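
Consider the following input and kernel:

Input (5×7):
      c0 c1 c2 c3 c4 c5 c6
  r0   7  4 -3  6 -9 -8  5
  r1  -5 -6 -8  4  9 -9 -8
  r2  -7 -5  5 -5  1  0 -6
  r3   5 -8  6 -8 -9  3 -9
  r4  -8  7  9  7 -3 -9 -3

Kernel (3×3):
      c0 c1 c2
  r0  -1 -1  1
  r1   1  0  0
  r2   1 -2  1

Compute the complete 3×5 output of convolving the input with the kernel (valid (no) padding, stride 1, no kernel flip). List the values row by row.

Output[0,0]: The receptive field on the input at this output position is [7 4 -3 / -5 -6 -8 / -7 -5 5]. Elementwise product with the kernel and sum: 7·-1 + 4·-1 + -3·1 + -5·1 + -7·1 + -5·-2 + 5·1.

-11 -21 -4 -8 26
23 -15 31 -14 -31
9 -17 -1 0 -4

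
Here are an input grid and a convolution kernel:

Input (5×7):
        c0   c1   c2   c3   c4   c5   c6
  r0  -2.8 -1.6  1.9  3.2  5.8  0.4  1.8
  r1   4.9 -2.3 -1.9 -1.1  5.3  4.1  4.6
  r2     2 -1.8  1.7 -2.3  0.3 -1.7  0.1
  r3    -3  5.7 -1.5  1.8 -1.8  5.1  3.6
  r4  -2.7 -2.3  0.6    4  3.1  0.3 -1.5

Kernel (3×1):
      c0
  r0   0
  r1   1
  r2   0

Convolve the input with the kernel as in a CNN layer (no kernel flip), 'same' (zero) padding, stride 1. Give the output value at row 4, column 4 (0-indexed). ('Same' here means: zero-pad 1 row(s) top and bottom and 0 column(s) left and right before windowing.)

3.1

The receptive field on the zero-padded input at this output position is [-1.8 / 3.1 / 0]. Elementwise product with the kernel and sum: 3.1·1.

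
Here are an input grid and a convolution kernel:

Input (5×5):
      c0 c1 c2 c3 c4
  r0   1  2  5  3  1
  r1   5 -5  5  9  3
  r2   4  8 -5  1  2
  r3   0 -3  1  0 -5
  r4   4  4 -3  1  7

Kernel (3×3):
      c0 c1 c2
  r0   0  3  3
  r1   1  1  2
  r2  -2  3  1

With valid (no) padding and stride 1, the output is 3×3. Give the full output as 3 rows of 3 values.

Output[0,0]: The receptive field on the input at this output position is [1 2 5 / 5 -5 5 / 4 8 -5]. Elementwise product with the kernel and sum: 2·3 + 5·3 + 5·1 + -5·1 + 5·2 + 4·-2 + 8·3 + -5·1.

42 12 47
-6 56 29
9 -30 16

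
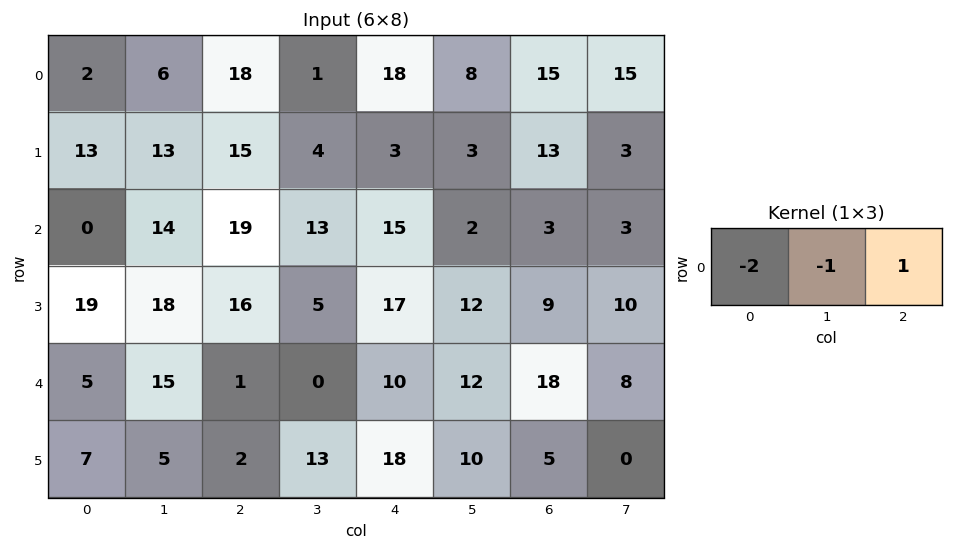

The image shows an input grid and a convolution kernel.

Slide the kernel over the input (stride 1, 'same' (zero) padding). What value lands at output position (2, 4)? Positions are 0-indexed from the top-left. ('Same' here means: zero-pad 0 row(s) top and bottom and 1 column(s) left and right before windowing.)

The receptive field on the zero-padded input at this output position is [13 15 2]. Elementwise product with the kernel and sum: 13·-2 + 15·-1 + 2·1.

-39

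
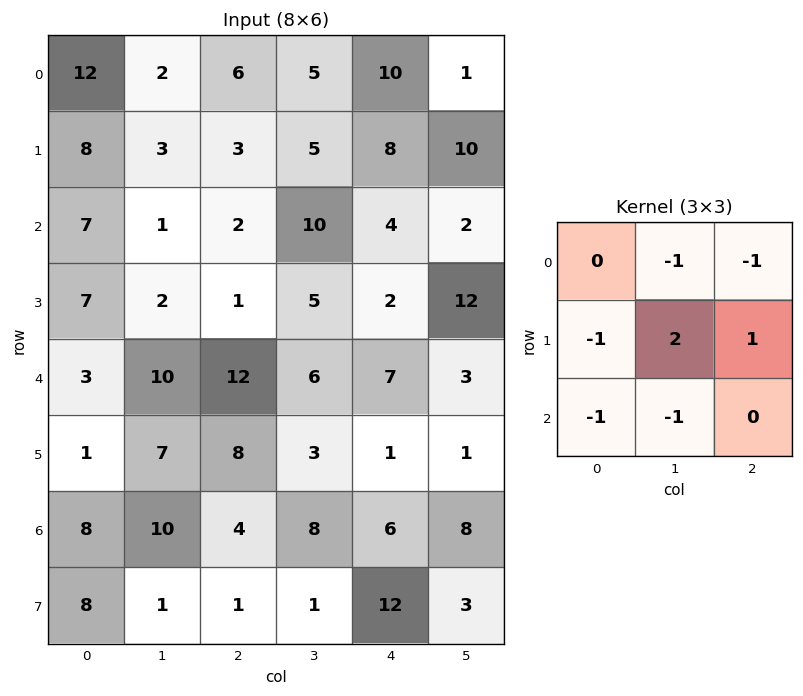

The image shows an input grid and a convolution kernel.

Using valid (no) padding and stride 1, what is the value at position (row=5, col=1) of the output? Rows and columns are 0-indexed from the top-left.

-7

The receptive field on the input at this output position is [7 8 3 / 10 4 8 / 1 1 1]. Elementwise product with the kernel and sum: 8·-1 + 3·-1 + 10·-1 + 4·2 + 8·1 + 1·-1 + 1·-1.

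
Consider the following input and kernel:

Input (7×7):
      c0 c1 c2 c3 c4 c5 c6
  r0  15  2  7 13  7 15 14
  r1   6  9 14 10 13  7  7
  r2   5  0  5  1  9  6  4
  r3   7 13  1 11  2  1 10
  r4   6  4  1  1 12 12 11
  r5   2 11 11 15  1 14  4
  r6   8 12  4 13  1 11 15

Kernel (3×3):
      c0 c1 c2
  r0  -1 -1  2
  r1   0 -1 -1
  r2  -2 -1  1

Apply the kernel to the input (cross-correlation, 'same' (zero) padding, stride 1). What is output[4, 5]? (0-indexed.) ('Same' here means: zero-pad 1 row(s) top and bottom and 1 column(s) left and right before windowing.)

The receptive field on the zero-padded input at this output position is [2 1 10 / 12 12 11 / 1 14 4]. Elementwise product with the kernel and sum: 2·-1 + 1·-1 + 10·2 + 12·-1 + 11·-1 + 1·-2 + 14·-1 + 4·1.

-18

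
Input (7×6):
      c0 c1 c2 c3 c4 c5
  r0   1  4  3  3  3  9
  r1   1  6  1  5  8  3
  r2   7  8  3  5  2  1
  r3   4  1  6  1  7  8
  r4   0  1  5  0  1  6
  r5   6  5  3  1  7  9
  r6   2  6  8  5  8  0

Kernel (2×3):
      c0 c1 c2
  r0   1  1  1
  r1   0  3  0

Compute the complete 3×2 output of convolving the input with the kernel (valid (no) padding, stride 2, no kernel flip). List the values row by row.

26 24
21 13
21 9

Output[0,0]: The receptive field on the input at this output position is [1 4 3 / 1 6 1]. Elementwise product with the kernel and sum: 1·1 + 4·1 + 3·1 + 6·3.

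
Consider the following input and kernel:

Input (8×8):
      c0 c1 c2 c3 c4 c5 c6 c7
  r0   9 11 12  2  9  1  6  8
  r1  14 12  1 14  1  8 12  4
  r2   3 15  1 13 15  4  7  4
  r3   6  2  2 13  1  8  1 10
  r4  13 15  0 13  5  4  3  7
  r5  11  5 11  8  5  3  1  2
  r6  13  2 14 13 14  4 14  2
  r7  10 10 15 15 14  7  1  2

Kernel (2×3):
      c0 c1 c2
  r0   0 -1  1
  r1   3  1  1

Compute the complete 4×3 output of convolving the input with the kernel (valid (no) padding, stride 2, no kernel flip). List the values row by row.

Output[0,0]: The receptive field on the input at this output position is [9 11 12 / 14 12 1]. Elementwise product with the kernel and sum: 11·-1 + 12·1 + 14·3 + 12·1 + 1·1.
Output[0,1]: The receptive field on the input at this output position is [12 2 9 / 1 14 1]. Elementwise product with the kernel and sum: 2·-1 + 9·1 + 1·3 + 14·1 + 1·1.

56 25 28
8 22 15
34 38 18
67 75 60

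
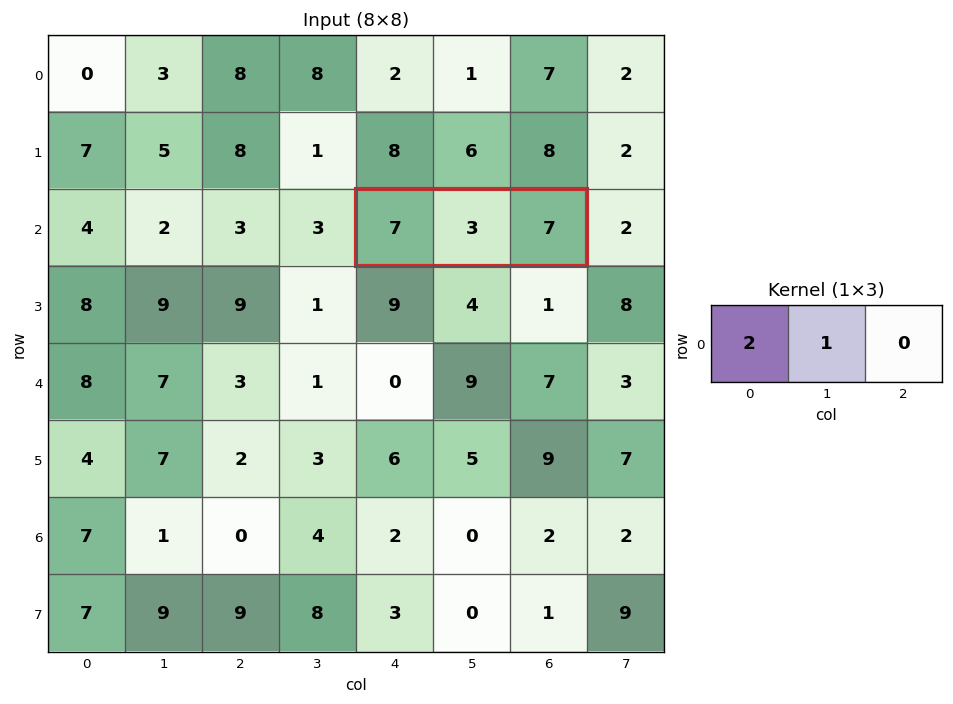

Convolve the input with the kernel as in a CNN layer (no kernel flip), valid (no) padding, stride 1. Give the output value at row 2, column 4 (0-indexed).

17

The receptive field on the input at this output position is [7 3 7]. Elementwise product with the kernel and sum: 7·2 + 3·1.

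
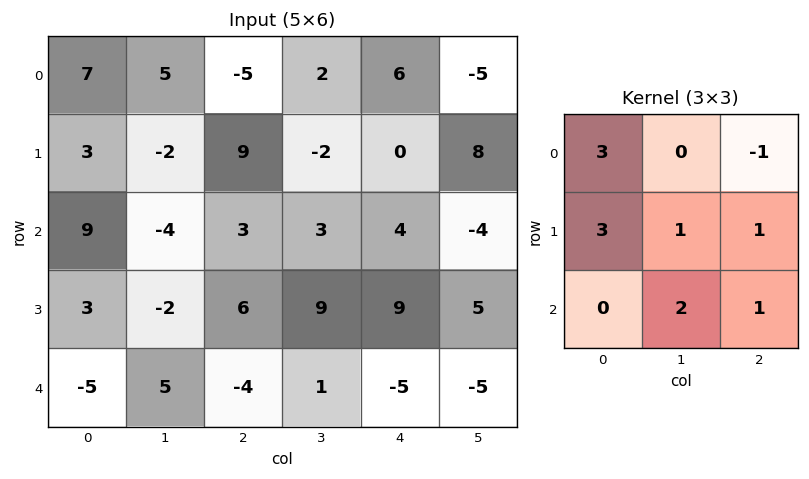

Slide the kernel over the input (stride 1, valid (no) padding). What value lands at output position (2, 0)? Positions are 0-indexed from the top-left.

The receptive field on the input at this output position is [9 -4 3 / 3 -2 6 / -5 5 -4]. Elementwise product with the kernel and sum: 9·3 + 3·-1 + 3·3 + -2·1 + 6·1 + 5·2 + -4·1.

43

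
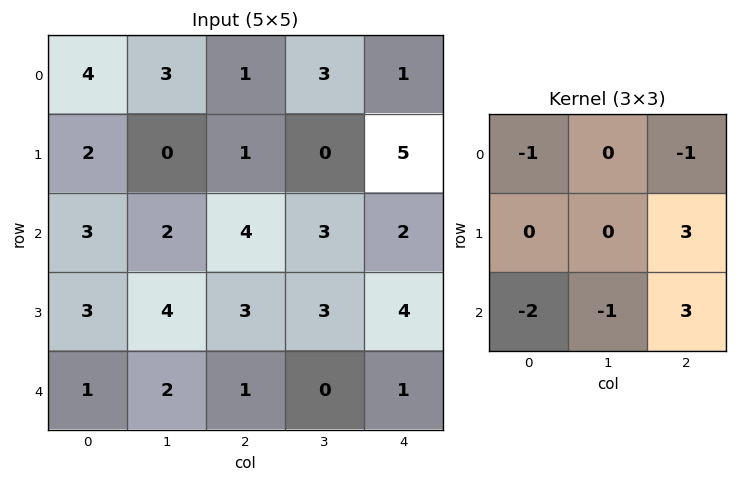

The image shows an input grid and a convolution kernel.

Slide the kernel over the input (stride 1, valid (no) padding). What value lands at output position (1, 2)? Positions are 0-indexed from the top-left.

3

The receptive field on the input at this output position is [1 0 5 / 4 3 2 / 3 3 4]. Elementwise product with the kernel and sum: 1·-1 + 5·-1 + 2·3 + 3·-2 + 3·-1 + 4·3.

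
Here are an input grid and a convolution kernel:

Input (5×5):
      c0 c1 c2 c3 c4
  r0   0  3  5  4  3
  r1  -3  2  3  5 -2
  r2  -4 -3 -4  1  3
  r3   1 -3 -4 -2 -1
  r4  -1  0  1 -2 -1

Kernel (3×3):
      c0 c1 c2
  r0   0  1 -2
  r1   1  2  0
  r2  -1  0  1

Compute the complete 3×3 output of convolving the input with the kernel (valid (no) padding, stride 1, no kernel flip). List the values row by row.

Output[0,0]: The receptive field on the input at this output position is [0 3 5 / -3 2 3 / -4 -3 -4]. Elementwise product with the kernel and sum: 3·1 + 5·-2 + -3·1 + 2·2 + -4·-1 + -4·1.
Output[0,1]: The receptive field on the input at this output position is [3 5 4 / 2 3 5 / -3 -4 1]. Elementwise product with the kernel and sum: 5·1 + 4·-2 + 2·1 + 3·2 + -3·-1 + 1·1.

-6 9 18
-19 -17 10
2 -19 -15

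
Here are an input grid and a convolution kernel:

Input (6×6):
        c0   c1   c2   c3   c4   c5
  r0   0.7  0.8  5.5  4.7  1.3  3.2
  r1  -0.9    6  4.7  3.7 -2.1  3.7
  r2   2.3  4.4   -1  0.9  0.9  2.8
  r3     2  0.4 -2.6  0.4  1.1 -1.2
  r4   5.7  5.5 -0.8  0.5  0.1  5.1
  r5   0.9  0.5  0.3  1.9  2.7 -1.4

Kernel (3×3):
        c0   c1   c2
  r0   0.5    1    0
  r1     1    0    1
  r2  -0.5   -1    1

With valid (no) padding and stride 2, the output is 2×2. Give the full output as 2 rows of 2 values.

-1.6 10.55
-4.2 -1.1

Output[0,0]: The receptive field on the input at this output position is [0.7 0.8 5.5 / -0.9 6 4.7 / 2.3 4.4 -1]. Elementwise product with the kernel and sum: 0.7·0.5 + 0.8·1 + -0.9·1 + 4.7·1 + 2.3·-0.5 + 4.4·-1 + -1·1.
Output[0,1]: The receptive field on the input at this output position is [5.5 4.7 1.3 / 4.7 3.7 -2.1 / -1 0.9 0.9]. Elementwise product with the kernel and sum: 5.5·0.5 + 4.7·1 + 4.7·1 + -2.1·1 + -1·-0.5 + 0.9·-1 + 0.9·1.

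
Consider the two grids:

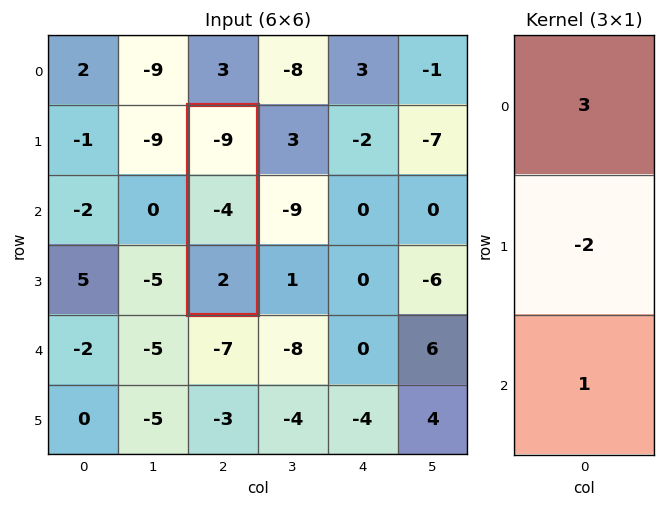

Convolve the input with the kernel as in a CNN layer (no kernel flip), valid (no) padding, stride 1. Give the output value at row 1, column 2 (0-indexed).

-17

The receptive field on the input at this output position is [-9 / -4 / 2]. Elementwise product with the kernel and sum: -9·3 + -4·-2 + 2·1.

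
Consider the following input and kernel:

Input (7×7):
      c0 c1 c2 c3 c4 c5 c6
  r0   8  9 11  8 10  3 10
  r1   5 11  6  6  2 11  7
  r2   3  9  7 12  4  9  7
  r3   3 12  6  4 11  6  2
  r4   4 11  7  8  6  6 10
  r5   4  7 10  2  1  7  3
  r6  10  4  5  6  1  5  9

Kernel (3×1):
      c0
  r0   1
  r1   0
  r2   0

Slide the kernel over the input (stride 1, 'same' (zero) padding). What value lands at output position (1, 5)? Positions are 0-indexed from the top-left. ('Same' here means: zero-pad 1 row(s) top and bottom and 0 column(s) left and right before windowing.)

The receptive field on the zero-padded input at this output position is [3 / 11 / 9]. Elementwise product with the kernel and sum: 3·1.

3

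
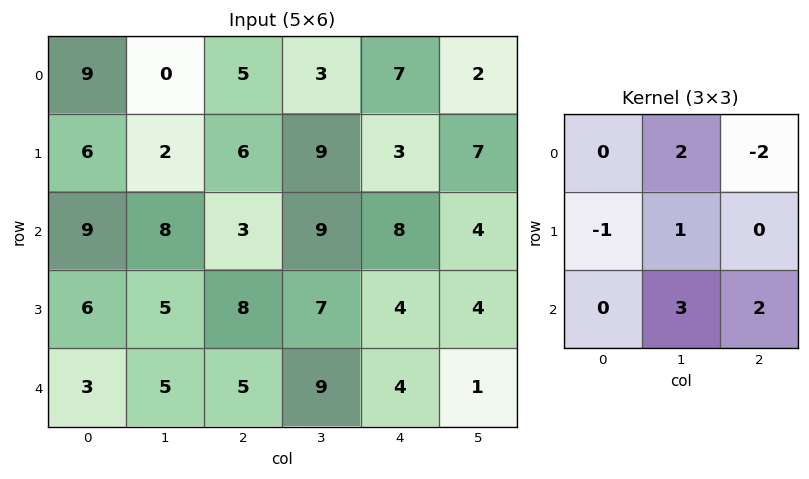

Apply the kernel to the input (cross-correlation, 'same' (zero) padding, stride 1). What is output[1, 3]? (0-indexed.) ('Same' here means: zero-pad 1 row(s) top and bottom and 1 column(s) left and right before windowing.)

The receptive field on the zero-padded input at this output position is [5 3 7 / 6 9 3 / 3 9 8]. Elementwise product with the kernel and sum: 3·2 + 7·-2 + 6·-1 + 9·1 + 9·3 + 8·2.

38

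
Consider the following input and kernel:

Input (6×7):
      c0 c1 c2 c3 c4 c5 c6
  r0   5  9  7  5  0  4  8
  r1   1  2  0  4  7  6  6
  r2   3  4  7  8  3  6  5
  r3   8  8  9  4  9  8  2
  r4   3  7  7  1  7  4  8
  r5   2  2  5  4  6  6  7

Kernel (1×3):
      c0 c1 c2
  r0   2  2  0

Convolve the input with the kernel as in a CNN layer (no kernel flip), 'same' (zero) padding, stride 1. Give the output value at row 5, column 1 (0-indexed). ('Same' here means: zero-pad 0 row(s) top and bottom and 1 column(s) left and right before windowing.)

8

The receptive field on the zero-padded input at this output position is [2 2 5]. Elementwise product with the kernel and sum: 2·2 + 2·2.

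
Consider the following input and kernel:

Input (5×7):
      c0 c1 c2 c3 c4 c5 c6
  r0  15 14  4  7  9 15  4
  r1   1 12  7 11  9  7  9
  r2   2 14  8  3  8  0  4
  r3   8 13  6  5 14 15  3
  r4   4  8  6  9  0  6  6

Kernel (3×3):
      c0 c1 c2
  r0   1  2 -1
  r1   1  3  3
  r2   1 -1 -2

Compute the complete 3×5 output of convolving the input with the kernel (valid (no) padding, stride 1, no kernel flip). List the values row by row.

69 81 65 64 92
69 59 34 10 27
71 57 66 108 54

Output[0,0]: The receptive field on the input at this output position is [15 14 4 / 1 12 7 / 2 14 8]. Elementwise product with the kernel and sum: 15·1 + 14·2 + 4·-1 + 1·1 + 12·3 + 7·3 + 2·1 + 14·-1 + 8·-2.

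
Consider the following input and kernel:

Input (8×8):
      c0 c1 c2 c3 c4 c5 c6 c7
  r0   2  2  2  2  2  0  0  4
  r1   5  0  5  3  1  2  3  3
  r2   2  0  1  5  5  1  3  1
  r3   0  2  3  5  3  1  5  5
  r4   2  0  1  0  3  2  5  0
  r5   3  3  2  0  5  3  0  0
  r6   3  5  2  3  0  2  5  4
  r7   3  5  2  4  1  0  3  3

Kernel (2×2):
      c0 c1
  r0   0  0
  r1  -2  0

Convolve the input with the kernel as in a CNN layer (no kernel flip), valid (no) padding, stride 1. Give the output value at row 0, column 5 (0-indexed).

The receptive field on the input at this output position is [0 0 / 2 3]. Elementwise product with the kernel and sum: 2·-2.

-4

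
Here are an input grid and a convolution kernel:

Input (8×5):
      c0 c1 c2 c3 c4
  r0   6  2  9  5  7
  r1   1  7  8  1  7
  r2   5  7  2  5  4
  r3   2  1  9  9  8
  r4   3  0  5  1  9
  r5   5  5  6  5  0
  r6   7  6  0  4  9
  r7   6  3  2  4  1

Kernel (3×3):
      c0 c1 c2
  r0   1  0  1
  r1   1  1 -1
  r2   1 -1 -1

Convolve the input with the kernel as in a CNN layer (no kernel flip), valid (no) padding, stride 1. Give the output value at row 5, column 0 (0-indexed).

The receptive field on the input at this output position is [5 5 6 / 7 6 0 / 6 3 2]. Elementwise product with the kernel and sum: 5·1 + 6·1 + 7·1 + 6·1 + 0·-1 + 6·1 + 3·-1 + 2·-1.

25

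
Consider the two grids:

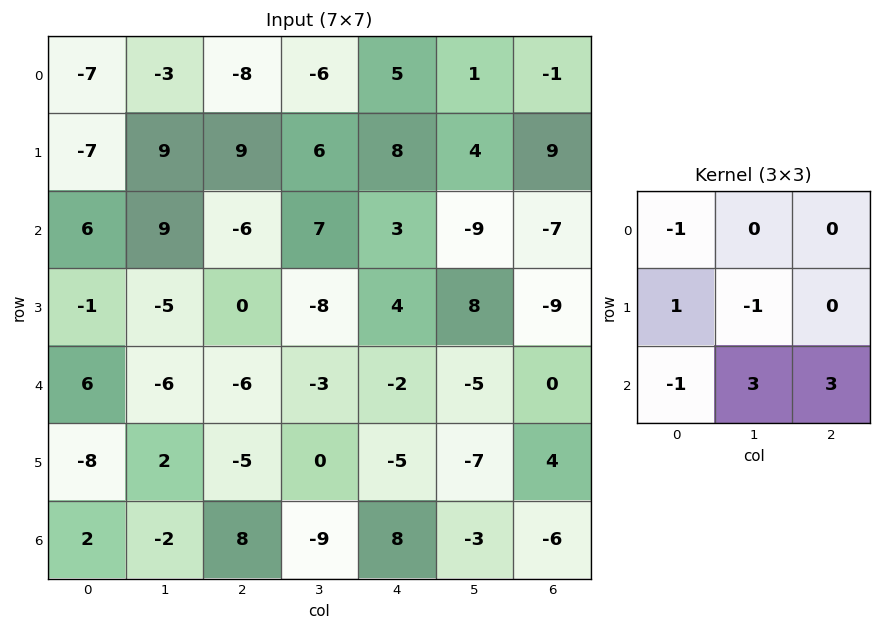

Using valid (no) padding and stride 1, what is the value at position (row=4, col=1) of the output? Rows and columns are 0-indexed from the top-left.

12

The receptive field on the input at this output position is [-6 -6 -3 / 2 -5 0 / -2 8 -9]. Elementwise product with the kernel and sum: -6·-1 + 2·1 + -5·-1 + -2·-1 + 8·3 + -9·3.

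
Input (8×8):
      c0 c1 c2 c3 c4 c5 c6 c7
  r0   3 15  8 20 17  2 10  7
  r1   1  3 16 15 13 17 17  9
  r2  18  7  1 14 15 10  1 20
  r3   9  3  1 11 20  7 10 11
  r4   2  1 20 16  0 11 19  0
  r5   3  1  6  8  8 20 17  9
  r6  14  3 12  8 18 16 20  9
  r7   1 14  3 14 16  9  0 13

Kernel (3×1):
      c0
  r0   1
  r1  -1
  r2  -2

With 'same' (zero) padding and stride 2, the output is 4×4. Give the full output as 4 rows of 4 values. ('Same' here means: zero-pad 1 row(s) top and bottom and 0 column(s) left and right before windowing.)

-5 -40 -43 -44
-35 13 -42 -4
1 -31 4 -43
-13 -12 -42 -3

Output[0,0]: The receptive field on the zero-padded input at this output position is [0 / 3 / 1]. Elementwise product with the kernel and sum: 0·1 + 3·-1 + 1·-2.
Output[0,1]: The receptive field on the zero-padded input at this output position is [0 / 8 / 16]. Elementwise product with the kernel and sum: 0·1 + 8·-1 + 16·-2.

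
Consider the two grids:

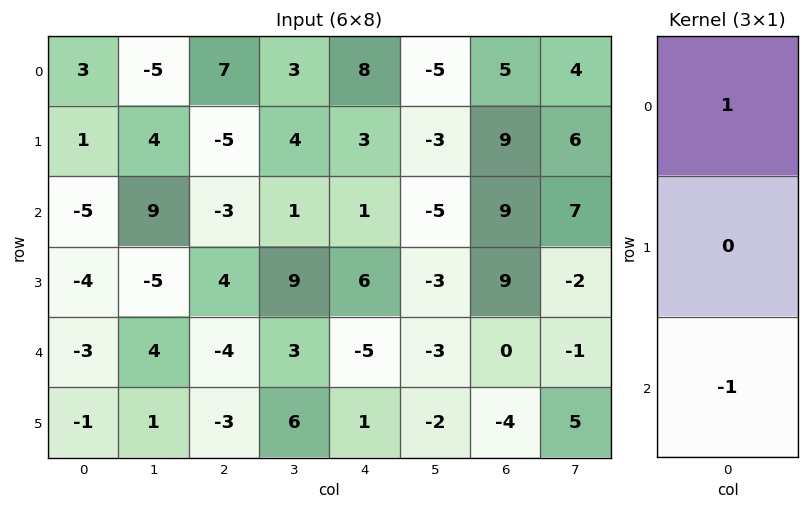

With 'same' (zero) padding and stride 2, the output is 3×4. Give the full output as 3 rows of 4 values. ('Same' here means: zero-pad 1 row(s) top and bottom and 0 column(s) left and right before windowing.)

Output[0,0]: The receptive field on the zero-padded input at this output position is [0 / 3 / 1]. Elementwise product with the kernel and sum: 0·1 + 1·-1.
Output[0,1]: The receptive field on the zero-padded input at this output position is [0 / 7 / -5]. Elementwise product with the kernel and sum: 0·1 + -5·-1.

-1 5 -3 -9
5 -9 -3 0
-3 7 5 13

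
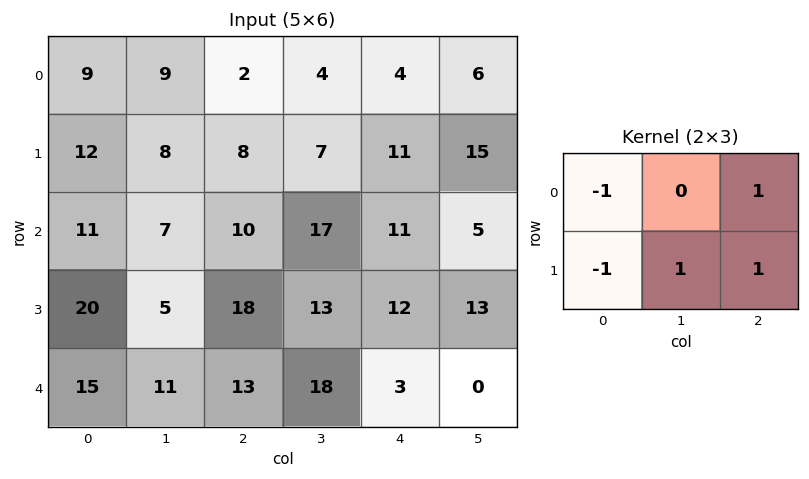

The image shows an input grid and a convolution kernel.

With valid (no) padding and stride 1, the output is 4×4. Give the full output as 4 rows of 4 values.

-3 2 12 21
2 19 21 7
2 36 8 0
7 28 2 -15

Output[0,0]: The receptive field on the input at this output position is [9 9 2 / 12 8 8]. Elementwise product with the kernel and sum: 9·-1 + 2·1 + 12·-1 + 8·1 + 8·1.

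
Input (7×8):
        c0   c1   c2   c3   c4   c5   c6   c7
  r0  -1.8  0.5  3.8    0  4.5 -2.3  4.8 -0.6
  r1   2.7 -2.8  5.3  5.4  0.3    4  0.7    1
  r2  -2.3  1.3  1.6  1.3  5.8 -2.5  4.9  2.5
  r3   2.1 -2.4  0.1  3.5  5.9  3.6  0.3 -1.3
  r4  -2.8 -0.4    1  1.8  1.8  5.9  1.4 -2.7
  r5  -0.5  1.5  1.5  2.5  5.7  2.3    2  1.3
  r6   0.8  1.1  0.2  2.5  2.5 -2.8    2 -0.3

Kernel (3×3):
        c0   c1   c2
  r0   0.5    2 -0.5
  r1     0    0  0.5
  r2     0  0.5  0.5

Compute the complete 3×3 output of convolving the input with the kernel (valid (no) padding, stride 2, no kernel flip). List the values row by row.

2.3 3.35 -3.2
1 5.25 -0.75
-1.3 8.55 12.6

Output[0,0]: The receptive field on the input at this output position is [-1.8 0.5 3.8 / 2.7 -2.8 5.3 / -2.3 1.3 1.6]. Elementwise product with the kernel and sum: -1.8·0.5 + 0.5·2 + 3.8·-0.5 + 5.3·0.5 + 1.3·0.5 + 1.6·0.5.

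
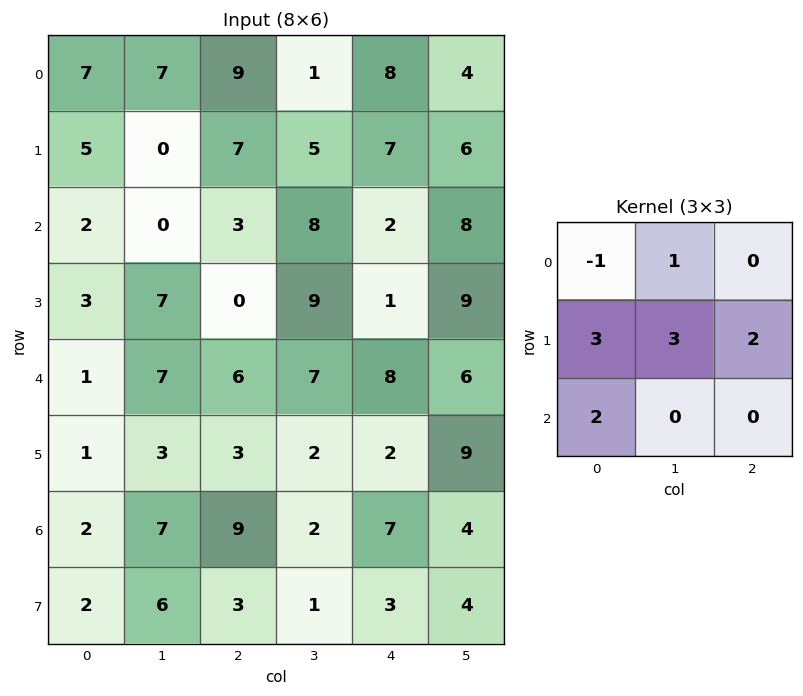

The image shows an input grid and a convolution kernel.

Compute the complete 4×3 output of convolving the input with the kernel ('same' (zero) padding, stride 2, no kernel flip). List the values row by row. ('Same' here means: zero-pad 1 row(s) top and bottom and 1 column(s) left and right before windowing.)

35 50 45
11 46 66
20 52 53
21 64 37

Output[0,0]: The receptive field on the zero-padded input at this output position is [0 0 0 / 0 7 7 / 0 5 0]. Elementwise product with the kernel and sum: 0·-1 + 0·1 + 0·3 + 7·3 + 7·2 + 0·2.
Output[0,1]: The receptive field on the zero-padded input at this output position is [0 0 0 / 7 9 1 / 0 7 5]. Elementwise product with the kernel and sum: 0·-1 + 0·1 + 7·3 + 9·3 + 1·2 + 0·2.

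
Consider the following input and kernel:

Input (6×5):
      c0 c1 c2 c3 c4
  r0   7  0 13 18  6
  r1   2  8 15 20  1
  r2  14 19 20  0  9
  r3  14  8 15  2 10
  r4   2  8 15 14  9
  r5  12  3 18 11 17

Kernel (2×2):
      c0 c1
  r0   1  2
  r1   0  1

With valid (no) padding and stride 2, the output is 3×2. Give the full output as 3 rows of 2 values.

15 69
60 22
21 54

Output[0,0]: The receptive field on the input at this output position is [7 0 / 2 8]. Elementwise product with the kernel and sum: 7·1 + 0·2 + 8·1.
Output[0,1]: The receptive field on the input at this output position is [13 18 / 15 20]. Elementwise product with the kernel and sum: 13·1 + 18·2 + 20·1.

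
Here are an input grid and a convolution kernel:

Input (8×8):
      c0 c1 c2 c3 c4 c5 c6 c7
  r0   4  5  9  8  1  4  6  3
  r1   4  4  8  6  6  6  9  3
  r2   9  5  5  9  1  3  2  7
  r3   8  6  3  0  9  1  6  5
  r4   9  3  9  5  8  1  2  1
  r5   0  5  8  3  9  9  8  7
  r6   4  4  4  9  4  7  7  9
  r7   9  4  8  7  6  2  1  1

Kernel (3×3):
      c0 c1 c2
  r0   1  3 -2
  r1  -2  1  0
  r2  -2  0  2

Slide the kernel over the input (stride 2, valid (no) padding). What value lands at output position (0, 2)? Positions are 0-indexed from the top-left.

-3

The receptive field on the input at this output position is [1 4 6 / 6 6 9 / 1 3 2]. Elementwise product with the kernel and sum: 1·1 + 4·3 + 6·-2 + 6·-2 + 6·1 + 1·-2 + 2·2.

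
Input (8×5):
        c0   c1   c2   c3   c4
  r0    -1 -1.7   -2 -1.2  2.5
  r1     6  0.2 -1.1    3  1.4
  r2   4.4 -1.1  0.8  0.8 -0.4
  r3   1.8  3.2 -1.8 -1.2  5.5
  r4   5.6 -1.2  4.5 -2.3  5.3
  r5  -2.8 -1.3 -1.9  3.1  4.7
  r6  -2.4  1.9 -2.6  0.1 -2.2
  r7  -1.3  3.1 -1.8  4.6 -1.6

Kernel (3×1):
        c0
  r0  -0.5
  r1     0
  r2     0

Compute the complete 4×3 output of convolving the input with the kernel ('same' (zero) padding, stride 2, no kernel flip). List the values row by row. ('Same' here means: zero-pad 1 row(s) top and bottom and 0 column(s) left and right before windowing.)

Output[0,0]: The receptive field on the zero-padded input at this output position is [0 / -1 / 6]. Elementwise product with the kernel and sum: 0·-0.5.

0 0 0
-3 0.55 -0.7
-0.9 0.9 -2.75
1.4 0.95 -2.35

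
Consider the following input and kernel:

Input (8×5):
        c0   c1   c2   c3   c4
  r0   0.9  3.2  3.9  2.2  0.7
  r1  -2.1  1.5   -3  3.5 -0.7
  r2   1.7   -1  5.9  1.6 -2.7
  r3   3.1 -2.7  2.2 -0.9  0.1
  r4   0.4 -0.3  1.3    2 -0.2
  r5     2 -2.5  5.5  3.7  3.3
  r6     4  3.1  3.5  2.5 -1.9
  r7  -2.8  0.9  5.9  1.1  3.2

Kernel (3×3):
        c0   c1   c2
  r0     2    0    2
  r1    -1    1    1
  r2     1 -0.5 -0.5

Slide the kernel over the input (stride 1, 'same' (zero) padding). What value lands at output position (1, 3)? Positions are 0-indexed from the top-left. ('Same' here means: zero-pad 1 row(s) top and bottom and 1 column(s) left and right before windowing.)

The receptive field on the zero-padded input at this output position is [3.9 2.2 0.7 / -3 3.5 -0.7 / 5.9 1.6 -2.7]. Elementwise product with the kernel and sum: 3.9·2 + 0.7·2 + -3·-1 + 3.5·1 + -0.7·1 + 5.9·1 + 1.6·-0.5 + -2.7·-0.5.

21.45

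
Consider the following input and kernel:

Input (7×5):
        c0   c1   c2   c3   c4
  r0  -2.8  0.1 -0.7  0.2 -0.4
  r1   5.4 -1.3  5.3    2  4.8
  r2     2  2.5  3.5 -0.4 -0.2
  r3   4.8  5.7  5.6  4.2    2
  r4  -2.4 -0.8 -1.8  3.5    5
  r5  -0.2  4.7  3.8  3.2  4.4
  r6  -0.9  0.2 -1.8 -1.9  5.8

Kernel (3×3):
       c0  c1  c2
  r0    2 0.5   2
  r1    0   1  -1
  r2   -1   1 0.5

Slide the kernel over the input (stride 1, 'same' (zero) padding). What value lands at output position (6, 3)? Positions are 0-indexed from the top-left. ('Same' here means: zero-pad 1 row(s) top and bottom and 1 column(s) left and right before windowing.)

The receptive field on the zero-padded input at this output position is [3.8 3.2 4.4 / -1.8 -1.9 5.8 / 0 0 0]. Elementwise product with the kernel and sum: 3.8·2 + 3.2·0.5 + 4.4·2 + -1.9·1 + 5.8·-1 + 0·-1 + 0·1 + 0·0.5.

10.3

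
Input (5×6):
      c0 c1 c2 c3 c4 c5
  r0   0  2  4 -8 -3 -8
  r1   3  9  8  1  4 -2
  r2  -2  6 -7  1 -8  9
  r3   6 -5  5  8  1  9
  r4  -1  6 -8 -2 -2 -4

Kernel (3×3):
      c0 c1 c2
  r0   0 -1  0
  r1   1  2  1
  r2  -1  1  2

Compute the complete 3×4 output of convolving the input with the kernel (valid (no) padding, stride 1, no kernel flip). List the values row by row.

21 11 14 19
-7 11 -9 1
-14 2 23 19

Output[0,0]: The receptive field on the input at this output position is [0 2 4 / 3 9 8 / -2 6 -7]. Elementwise product with the kernel and sum: 2·-1 + 3·1 + 9·2 + 8·1 + -2·-1 + 6·1 + -7·2.
Output[0,1]: The receptive field on the input at this output position is [2 4 -8 / 9 8 1 / 6 -7 1]. Elementwise product with the kernel and sum: 4·-1 + 9·1 + 8·2 + 1·1 + 6·-1 + -7·1 + 1·2.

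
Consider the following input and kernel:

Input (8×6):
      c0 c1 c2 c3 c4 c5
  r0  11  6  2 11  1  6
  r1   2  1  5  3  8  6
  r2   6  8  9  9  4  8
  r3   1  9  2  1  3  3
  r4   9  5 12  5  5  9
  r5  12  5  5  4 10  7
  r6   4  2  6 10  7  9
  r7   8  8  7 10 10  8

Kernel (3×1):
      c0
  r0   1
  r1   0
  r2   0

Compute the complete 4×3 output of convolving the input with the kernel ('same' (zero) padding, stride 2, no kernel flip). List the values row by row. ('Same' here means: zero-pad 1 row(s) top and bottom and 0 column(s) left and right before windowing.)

Output[0,0]: The receptive field on the zero-padded input at this output position is [0 / 11 / 2]. Elementwise product with the kernel and sum: 0·1.
Output[0,1]: The receptive field on the zero-padded input at this output position is [0 / 2 / 5]. Elementwise product with the kernel and sum: 0·1.

0 0 0
2 5 8
1 2 3
12 5 10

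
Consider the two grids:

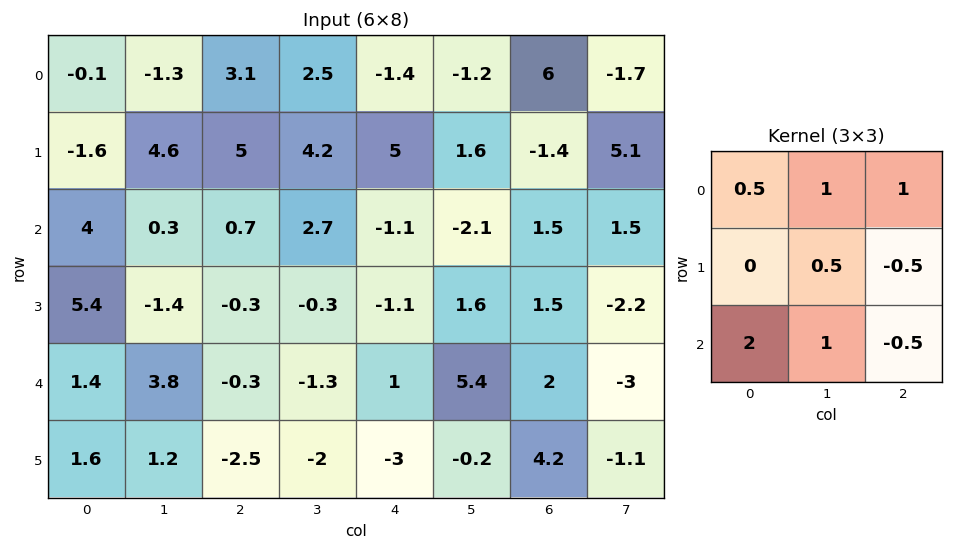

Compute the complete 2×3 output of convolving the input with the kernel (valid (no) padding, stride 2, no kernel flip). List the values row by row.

Output[0,0]: The receptive field on the input at this output position is [-0.1 -1.3 3.1 / -1.6 4.6 5 / 4 0.3 0.7]. Elementwise product with the kernel and sum: -0.1·0.5 + -1.3·1 + 3.1·1 + 4.6·0.5 + 5·-0.5 + 4·2 + 0.3·1 + 0.7·-0.5.
Output[0,1]: The receptive field on the input at this output position is [3.1 2.5 -1.4 / 5 4.2 5 / 0.7 2.7 -1.1]. Elementwise product with the kernel and sum: 3.1·0.5 + 2.5·1 + -1.4·1 + 4.2·0.5 + 5·-0.5 + 0.7·2 + 2.7·1 + -1.1·-0.5.

9.5 6.9 0.55
9.2 -0.05 5.3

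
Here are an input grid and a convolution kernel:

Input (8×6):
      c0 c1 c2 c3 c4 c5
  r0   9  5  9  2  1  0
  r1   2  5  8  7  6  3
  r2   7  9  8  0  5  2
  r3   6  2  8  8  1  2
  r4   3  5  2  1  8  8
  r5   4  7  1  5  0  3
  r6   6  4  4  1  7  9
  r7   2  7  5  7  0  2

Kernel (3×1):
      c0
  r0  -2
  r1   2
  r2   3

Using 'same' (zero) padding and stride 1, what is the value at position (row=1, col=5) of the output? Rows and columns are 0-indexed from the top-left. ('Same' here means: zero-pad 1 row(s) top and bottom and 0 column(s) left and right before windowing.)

12

The receptive field on the zero-padded input at this output position is [0 / 3 / 2]. Elementwise product with the kernel and sum: 0·-2 + 3·2 + 2·3.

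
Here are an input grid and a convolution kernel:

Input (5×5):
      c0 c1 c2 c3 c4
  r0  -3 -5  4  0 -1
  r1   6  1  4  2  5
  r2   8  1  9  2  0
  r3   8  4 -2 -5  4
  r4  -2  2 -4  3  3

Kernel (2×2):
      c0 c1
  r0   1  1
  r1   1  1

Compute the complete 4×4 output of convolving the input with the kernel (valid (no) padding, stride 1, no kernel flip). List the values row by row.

-1 4 10 6
16 15 17 9
21 12 4 1
12 0 -8 5

Output[0,0]: The receptive field on the input at this output position is [-3 -5 / 6 1]. Elementwise product with the kernel and sum: -3·1 + -5·1 + 6·1 + 1·1.
Output[0,1]: The receptive field on the input at this output position is [-5 4 / 1 4]. Elementwise product with the kernel and sum: -5·1 + 4·1 + 1·1 + 4·1.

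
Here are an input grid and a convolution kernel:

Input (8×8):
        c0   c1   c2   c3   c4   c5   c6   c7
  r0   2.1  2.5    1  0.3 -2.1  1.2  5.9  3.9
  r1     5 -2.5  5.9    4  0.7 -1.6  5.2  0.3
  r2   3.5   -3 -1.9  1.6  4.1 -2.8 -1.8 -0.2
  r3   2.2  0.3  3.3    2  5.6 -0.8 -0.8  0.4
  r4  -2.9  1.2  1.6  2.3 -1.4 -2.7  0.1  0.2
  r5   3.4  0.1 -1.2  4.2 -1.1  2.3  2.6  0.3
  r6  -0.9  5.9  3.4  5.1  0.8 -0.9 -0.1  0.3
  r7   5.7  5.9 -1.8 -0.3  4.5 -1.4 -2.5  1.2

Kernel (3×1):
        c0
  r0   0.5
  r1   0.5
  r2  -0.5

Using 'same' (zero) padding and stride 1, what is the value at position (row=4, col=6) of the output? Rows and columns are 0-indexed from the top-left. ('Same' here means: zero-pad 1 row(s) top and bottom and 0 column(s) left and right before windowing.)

The receptive field on the zero-padded input at this output position is [-0.8 / 0.1 / 2.6]. Elementwise product with the kernel and sum: -0.8·0.5 + 0.1·0.5 + 2.6·-0.5.

-1.65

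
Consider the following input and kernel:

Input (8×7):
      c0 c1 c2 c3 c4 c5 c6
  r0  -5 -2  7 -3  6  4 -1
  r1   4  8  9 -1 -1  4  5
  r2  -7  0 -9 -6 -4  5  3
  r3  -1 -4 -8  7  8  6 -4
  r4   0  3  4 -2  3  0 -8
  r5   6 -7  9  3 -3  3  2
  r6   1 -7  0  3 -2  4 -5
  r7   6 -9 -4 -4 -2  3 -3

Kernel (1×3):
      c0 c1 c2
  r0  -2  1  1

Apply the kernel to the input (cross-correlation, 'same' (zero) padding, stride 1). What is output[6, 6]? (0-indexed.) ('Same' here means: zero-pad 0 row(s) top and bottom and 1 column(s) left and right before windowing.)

The receptive field on the zero-padded input at this output position is [4 -5 0]. Elementwise product with the kernel and sum: 4·-2 + -5·1 + 0·1.

-13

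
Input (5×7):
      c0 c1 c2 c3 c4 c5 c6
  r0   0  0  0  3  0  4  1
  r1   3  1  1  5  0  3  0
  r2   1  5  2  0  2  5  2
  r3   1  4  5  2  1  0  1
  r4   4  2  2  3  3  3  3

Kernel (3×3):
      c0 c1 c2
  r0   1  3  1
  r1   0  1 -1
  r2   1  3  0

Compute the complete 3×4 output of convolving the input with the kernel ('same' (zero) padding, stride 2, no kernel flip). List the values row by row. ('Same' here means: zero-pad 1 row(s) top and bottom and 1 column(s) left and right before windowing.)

9 1 1 4
9 30 10 8
9 20 5 6

Output[0,0]: The receptive field on the zero-padded input at this output position is [0 0 0 / 0 0 0 / 0 3 1]. Elementwise product with the kernel and sum: 0·1 + 0·3 + 0·1 + 0·1 + 0·-1 + 0·1 + 3·3.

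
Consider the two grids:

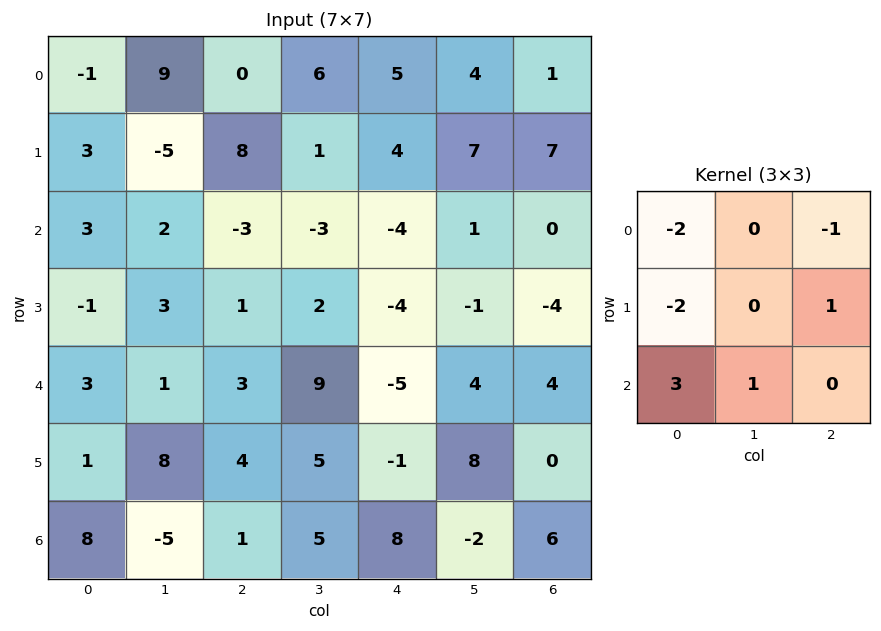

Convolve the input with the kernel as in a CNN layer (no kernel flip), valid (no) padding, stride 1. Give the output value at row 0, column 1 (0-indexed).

-10

The receptive field on the input at this output position is [9 0 6 / -5 8 1 / 2 -3 -3]. Elementwise product with the kernel and sum: 9·-2 + 6·-1 + -5·-2 + 1·1 + 2·3 + -3·1.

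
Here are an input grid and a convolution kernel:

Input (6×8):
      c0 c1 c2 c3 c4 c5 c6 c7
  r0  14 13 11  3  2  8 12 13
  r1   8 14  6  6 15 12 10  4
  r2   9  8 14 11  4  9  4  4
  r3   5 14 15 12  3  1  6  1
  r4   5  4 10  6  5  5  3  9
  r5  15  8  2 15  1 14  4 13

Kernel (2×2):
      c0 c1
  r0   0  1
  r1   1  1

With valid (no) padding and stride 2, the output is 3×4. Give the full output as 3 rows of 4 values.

Output[0,0]: The receptive field on the input at this output position is [14 13 / 8 14]. Elementwise product with the kernel and sum: 13·1 + 8·1 + 14·1.
Output[0,1]: The receptive field on the input at this output position is [11 3 / 6 6]. Elementwise product with the kernel and sum: 3·1 + 6·1 + 6·1.

35 15 35 27
27 38 13 11
27 23 20 26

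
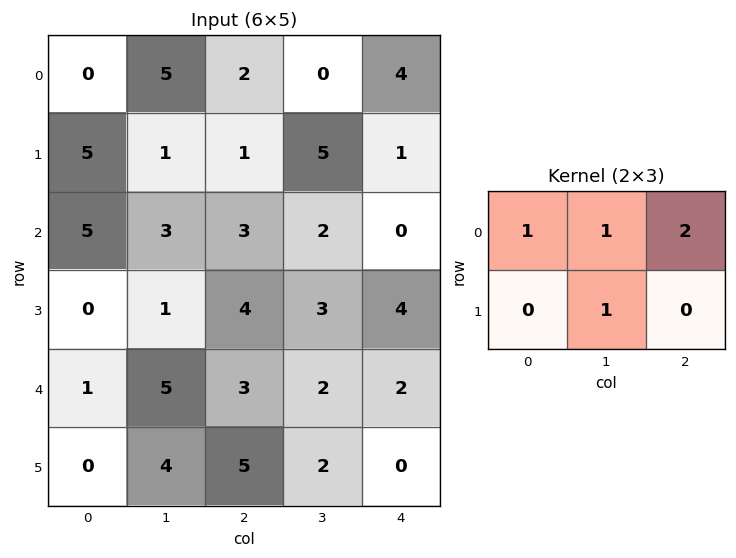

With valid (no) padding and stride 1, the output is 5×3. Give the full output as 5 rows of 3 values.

Output[0,0]: The receptive field on the input at this output position is [0 5 2 / 5 1 1]. Elementwise product with the kernel and sum: 0·1 + 5·1 + 2·2 + 1·1.
Output[0,1]: The receptive field on the input at this output position is [5 2 0 / 1 1 5]. Elementwise product with the kernel and sum: 5·1 + 2·1 + 0·2 + 1·1.

10 8 15
11 15 10
15 14 8
14 14 17
16 17 11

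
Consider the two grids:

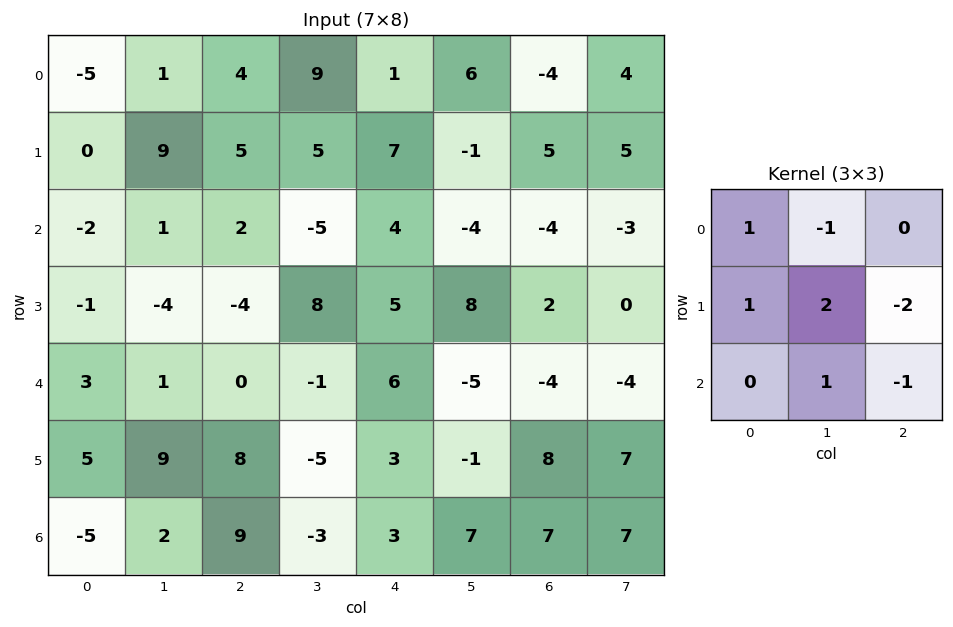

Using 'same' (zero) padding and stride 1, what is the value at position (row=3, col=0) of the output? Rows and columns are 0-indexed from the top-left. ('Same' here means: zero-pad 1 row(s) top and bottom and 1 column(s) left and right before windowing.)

10

The receptive field on the zero-padded input at this output position is [0 -2 1 / 0 -1 -4 / 0 3 1]. Elementwise product with the kernel and sum: 0·1 + -2·-1 + 0·1 + -1·2 + -4·-2 + 3·1 + 1·-1.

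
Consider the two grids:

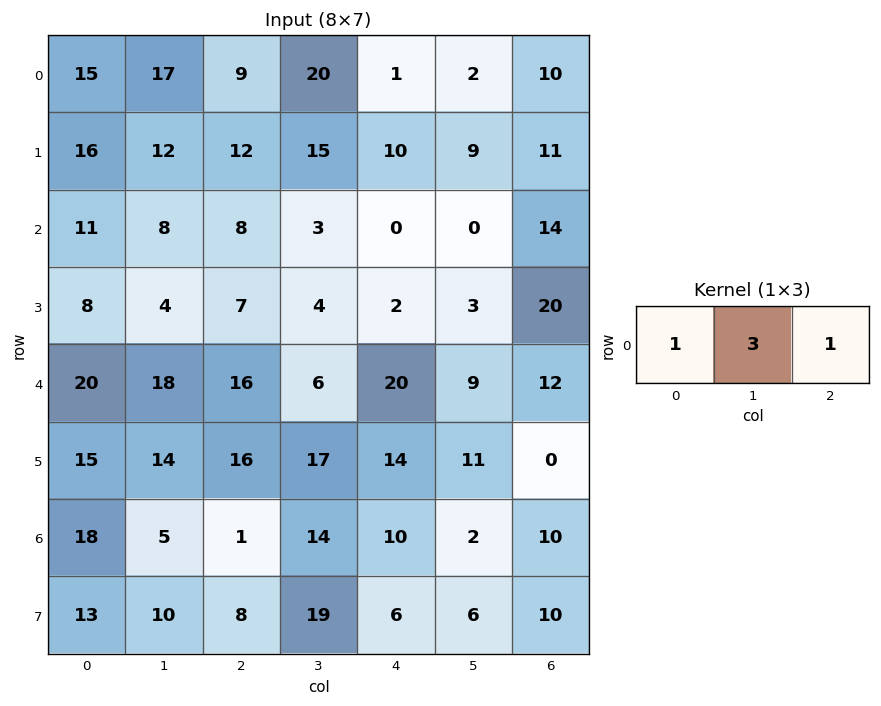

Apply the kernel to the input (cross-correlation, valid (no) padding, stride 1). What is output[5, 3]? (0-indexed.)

70

The receptive field on the input at this output position is [17 14 11]. Elementwise product with the kernel and sum: 17·1 + 14·3 + 11·1.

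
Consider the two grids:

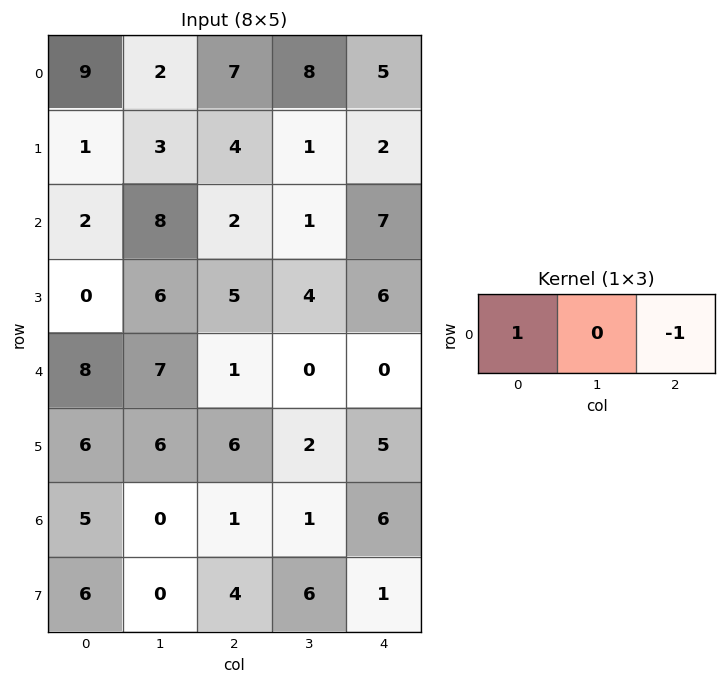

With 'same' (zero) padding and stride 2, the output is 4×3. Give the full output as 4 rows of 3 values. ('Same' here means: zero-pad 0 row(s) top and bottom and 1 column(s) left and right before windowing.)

Output[0,0]: The receptive field on the zero-padded input at this output position is [0 9 2]. Elementwise product with the kernel and sum: 0·1 + 2·-1.

-2 -6 8
-8 7 1
-7 7 0
0 -1 1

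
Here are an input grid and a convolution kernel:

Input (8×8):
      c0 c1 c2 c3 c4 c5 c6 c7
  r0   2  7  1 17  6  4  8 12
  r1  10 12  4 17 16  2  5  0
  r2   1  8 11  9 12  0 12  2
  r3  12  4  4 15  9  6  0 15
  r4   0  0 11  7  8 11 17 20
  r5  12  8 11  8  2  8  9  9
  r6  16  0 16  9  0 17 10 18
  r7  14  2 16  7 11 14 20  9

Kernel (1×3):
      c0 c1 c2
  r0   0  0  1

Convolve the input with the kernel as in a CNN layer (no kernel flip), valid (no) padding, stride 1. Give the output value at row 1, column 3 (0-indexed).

2

The receptive field on the input at this output position is [17 16 2]. Elementwise product with the kernel and sum: 2·1.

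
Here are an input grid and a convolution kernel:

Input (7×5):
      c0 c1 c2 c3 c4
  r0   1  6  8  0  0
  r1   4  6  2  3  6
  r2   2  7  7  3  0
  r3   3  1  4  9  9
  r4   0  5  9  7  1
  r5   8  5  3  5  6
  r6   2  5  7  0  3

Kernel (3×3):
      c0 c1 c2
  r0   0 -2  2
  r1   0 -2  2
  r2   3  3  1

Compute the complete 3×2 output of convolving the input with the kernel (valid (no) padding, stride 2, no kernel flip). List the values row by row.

Output[0,0]: The receptive field on the input at this output position is [1 6 8 / 4 6 2 / 2 7 7]. Elementwise product with the kernel and sum: 6·-2 + 8·2 + 6·-2 + 2·2 + 2·3 + 7·3 + 7·1.

30 36
30 43
32 14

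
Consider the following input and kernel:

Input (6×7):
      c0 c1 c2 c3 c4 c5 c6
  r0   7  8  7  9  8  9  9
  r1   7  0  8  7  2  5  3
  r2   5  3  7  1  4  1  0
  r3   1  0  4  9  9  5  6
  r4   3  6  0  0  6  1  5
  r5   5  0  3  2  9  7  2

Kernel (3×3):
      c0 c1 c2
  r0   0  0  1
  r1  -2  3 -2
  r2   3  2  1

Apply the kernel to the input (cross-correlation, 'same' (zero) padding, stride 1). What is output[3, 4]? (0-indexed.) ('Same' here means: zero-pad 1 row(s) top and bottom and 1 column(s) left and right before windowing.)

The receptive field on the zero-padded input at this output position is [1 4 1 / 9 9 5 / 0 6 1]. Elementwise product with the kernel and sum: 1·1 + 9·-2 + 9·3 + 5·-2 + 0·3 + 6·2 + 1·1.

13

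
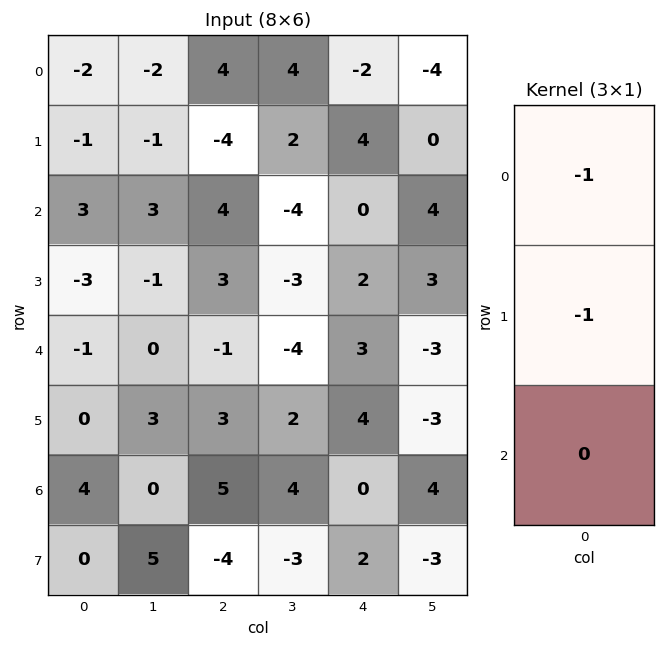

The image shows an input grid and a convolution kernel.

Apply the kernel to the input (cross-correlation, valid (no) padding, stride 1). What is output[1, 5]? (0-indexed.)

-4

The receptive field on the input at this output position is [0 / 4 / 3]. Elementwise product with the kernel and sum: 0·-1 + 4·-1.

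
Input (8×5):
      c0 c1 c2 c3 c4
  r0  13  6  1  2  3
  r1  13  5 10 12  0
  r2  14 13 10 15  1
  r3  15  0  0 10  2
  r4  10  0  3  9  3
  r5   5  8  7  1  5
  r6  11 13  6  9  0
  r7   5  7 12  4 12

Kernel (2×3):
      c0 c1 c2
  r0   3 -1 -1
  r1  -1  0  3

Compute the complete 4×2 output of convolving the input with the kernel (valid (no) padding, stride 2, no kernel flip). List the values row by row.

49 -12
4 20
43 5
45 33

Output[0,0]: The receptive field on the input at this output position is [13 6 1 / 13 5 10]. Elementwise product with the kernel and sum: 13·3 + 6·-1 + 1·-1 + 13·-1 + 10·3.
Output[0,1]: The receptive field on the input at this output position is [1 2 3 / 10 12 0]. Elementwise product with the kernel and sum: 1·3 + 2·-1 + 3·-1 + 10·-1 + 0·3.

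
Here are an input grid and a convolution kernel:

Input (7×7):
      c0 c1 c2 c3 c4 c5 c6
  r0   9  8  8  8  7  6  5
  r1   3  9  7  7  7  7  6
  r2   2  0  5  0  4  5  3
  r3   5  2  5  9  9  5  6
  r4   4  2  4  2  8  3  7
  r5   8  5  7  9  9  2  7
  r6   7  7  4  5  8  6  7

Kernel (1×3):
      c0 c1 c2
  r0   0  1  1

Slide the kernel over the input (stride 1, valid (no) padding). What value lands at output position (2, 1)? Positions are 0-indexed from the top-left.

The receptive field on the input at this output position is [0 5 0]. Elementwise product with the kernel and sum: 5·1 + 0·1.

5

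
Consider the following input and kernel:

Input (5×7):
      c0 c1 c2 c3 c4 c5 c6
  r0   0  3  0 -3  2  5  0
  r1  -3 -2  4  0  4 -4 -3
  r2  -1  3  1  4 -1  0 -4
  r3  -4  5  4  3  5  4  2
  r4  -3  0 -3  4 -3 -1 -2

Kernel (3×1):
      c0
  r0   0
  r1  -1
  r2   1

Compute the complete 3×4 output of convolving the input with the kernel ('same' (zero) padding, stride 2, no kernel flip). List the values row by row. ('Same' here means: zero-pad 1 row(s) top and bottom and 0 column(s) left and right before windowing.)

-3 4 2 -3
-3 3 6 6
3 3 3 2

Output[0,0]: The receptive field on the zero-padded input at this output position is [0 / 0 / -3]. Elementwise product with the kernel and sum: 0·-1 + -3·1.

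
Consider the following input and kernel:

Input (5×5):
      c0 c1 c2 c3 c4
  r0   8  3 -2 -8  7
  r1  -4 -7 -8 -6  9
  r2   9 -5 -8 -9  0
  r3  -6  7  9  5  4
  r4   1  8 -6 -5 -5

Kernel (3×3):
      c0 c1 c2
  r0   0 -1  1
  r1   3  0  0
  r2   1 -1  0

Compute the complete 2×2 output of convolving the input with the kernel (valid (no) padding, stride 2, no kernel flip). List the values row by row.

Output[0,0]: The receptive field on the input at this output position is [8 3 -2 / -4 -7 -8 / 9 -5 -8]. Elementwise product with the kernel and sum: 3·-1 + -2·1 + -4·3 + 9·1 + -5·-1.
Output[0,1]: The receptive field on the input at this output position is [-2 -8 7 / -8 -6 9 / -8 -9 0]. Elementwise product with the kernel and sum: -8·-1 + 7·1 + -8·3 + -8·1 + -9·-1.

-3 -8
-28 35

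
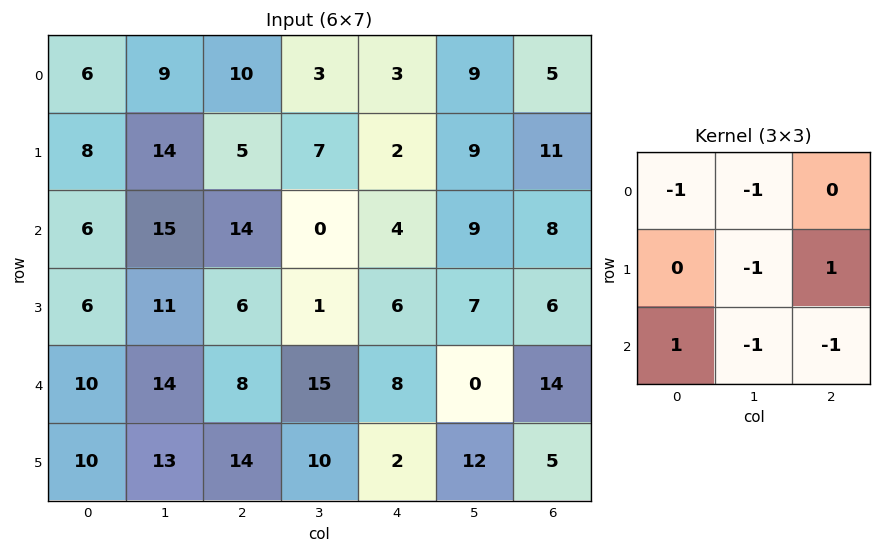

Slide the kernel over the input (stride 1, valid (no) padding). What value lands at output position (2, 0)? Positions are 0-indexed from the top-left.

-38

The receptive field on the input at this output position is [6 15 14 / 6 11 6 / 10 14 8]. Elementwise product with the kernel and sum: 6·-1 + 15·-1 + 11·-1 + 6·1 + 10·1 + 14·-1 + 8·-1.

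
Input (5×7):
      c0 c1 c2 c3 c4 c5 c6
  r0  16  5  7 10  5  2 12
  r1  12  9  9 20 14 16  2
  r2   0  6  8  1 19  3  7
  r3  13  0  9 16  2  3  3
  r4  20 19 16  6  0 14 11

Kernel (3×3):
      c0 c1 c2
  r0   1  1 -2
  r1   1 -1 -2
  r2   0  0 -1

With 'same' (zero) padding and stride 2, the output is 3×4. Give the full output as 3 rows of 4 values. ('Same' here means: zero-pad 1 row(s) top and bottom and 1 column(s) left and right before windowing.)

Output[0,0]: The receptive field on the zero-padded input at this output position is [0 0 0 / 0 16 5 / 0 12 9]. Elementwise product with the kernel and sum: 0·1 + 0·1 + 0·-2 + 0·1 + 16·-1 + 5·-2 + 9·-1.

-35 -42 -15 -10
-18 -42 -25 14
-45 -32 -10 9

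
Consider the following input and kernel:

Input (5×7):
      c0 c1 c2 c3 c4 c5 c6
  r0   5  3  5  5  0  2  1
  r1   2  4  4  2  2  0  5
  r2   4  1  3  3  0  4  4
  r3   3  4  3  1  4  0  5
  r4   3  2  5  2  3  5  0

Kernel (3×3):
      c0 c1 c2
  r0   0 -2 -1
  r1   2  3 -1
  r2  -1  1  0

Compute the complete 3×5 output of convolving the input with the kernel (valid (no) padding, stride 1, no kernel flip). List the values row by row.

-2 5 2 5 -2
-3 -3 7 1 -1
9 10 -4 11 -7

Output[0,0]: The receptive field on the input at this output position is [5 3 5 / 2 4 4 / 4 1 3]. Elementwise product with the kernel and sum: 3·-2 + 5·-1 + 2·2 + 4·3 + 4·-1 + 4·-1 + 1·1.
Output[0,1]: The receptive field on the input at this output position is [3 5 5 / 4 4 2 / 1 3 3]. Elementwise product with the kernel and sum: 5·-2 + 5·-1 + 4·2 + 4·3 + 2·-1 + 1·-1 + 3·1.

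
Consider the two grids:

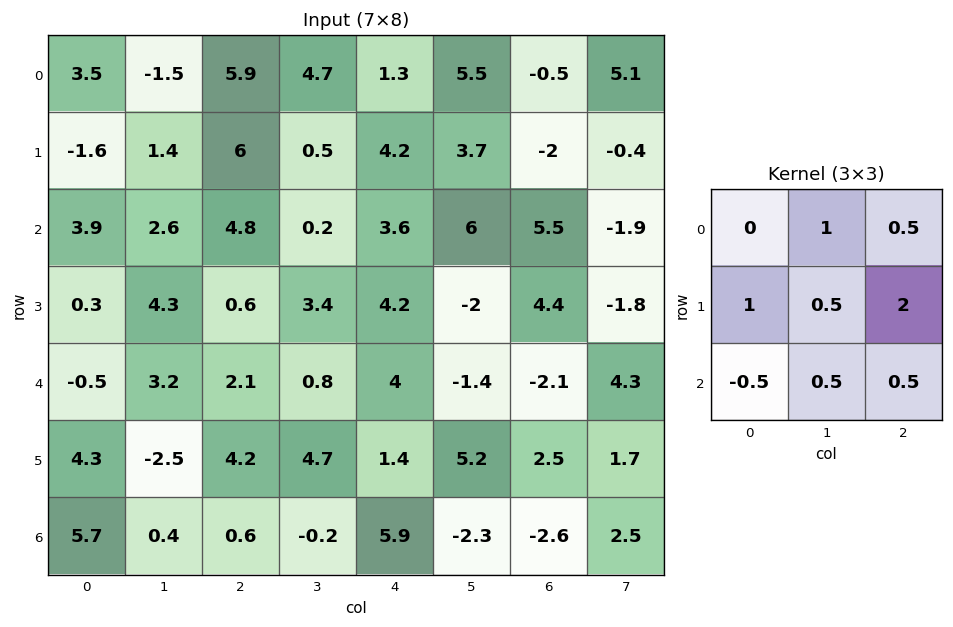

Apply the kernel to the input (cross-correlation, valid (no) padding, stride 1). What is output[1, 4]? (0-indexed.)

The receptive field on the input at this output position is [4.2 3.7 -2 / 3.6 6 5.5 / 4.2 -2 4.4]. Elementwise product with the kernel and sum: 3.7·1 + -2·0.5 + 3.6·1 + 6·0.5 + 5.5·2 + 4.2·-0.5 + -2·0.5 + 4.4·0.5.

19.4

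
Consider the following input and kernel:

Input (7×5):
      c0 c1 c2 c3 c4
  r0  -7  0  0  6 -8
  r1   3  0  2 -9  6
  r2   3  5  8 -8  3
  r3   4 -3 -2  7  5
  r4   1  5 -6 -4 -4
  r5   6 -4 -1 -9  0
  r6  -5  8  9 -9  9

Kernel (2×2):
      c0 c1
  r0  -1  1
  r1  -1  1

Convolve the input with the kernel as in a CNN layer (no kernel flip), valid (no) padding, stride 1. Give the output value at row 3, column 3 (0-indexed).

-2

The receptive field on the input at this output position is [7 5 / -4 -4]. Elementwise product with the kernel and sum: 7·-1 + 5·1 + -4·-1 + -4·1.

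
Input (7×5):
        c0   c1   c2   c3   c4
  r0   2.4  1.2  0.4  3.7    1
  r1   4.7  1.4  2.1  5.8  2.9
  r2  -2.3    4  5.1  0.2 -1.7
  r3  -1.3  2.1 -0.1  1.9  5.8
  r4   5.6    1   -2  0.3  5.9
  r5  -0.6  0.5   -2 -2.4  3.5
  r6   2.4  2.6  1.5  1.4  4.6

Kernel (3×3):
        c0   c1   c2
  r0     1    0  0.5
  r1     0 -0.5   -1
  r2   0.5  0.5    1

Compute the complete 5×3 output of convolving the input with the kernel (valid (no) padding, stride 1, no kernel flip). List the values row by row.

Output[0,0]: The receptive field on the input at this output position is [2.4 1.2 0.4 / 4.7 1.4 2.1 / -2.3 4 5.1]. Elementwise product with the kernel and sum: 2.4·1 + 0.4·0.5 + 1.4·-0.5 + 2.1·-1 + -2.3·0.5 + 4·0.5 + 5.1·1.
Output[0,1]: The receptive field on the input at this output position is [1.2 0.4 3.7 / 1.4 2.1 5.8 / 4 5.1 0.2]. Elementwise product with the kernel and sum: 1.2·1 + 3.7·0.5 + 2.1·-0.5 + 5.8·-1 + 4·0.5 + 5.1·0.5 + 0.2·1.

5.75 0.95 -3.95
-1.05 4.45 11.85
0.6 2.05 2.55
-1.9 0.6 -1.95
10.35 8 4.7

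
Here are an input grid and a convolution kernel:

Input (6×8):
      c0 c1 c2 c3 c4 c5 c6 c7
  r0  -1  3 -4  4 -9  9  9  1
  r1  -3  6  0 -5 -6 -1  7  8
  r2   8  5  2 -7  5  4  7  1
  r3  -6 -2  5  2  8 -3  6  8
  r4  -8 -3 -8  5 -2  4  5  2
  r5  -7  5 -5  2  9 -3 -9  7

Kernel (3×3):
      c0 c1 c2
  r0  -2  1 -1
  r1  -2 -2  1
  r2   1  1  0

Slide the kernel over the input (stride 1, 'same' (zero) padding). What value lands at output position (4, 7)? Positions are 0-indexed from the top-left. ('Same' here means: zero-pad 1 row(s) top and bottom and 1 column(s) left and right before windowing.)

-20

The receptive field on the zero-padded input at this output position is [6 8 0 / 5 2 0 / -9 7 0]. Elementwise product with the kernel and sum: 6·-2 + 8·1 + 0·-1 + 5·-2 + 2·-2 + 0·1 + -9·1 + 7·1.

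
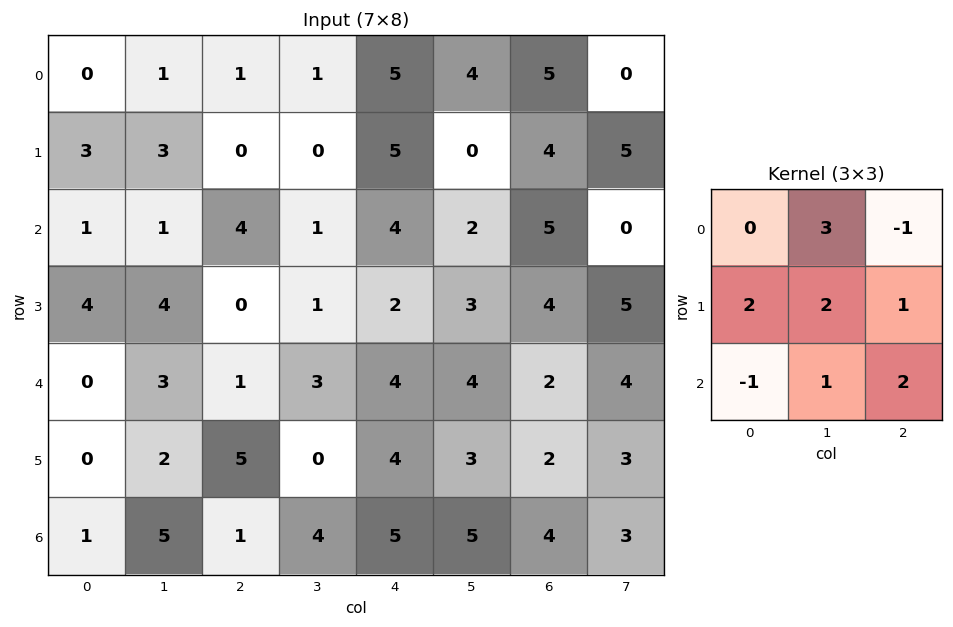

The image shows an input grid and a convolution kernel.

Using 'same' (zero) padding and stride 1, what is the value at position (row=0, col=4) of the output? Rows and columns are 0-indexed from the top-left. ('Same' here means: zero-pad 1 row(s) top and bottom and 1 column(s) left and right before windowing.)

The receptive field on the zero-padded input at this output position is [0 0 0 / 1 5 4 / 0 5 0]. Elementwise product with the kernel and sum: 0·3 + 0·-1 + 1·2 + 5·2 + 4·1 + 0·-1 + 5·1 + 0·2.

21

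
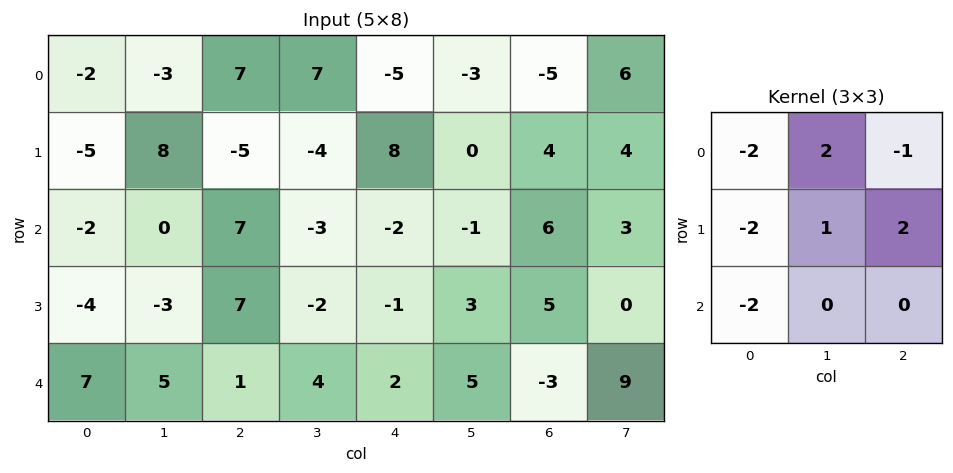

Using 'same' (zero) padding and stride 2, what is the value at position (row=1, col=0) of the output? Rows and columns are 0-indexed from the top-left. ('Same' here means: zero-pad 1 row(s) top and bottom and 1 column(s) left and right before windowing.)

The receptive field on the zero-padded input at this output position is [0 -5 8 / 0 -2 0 / 0 -4 -3]. Elementwise product with the kernel and sum: 0·-2 + -5·2 + 8·-1 + 0·-2 + -2·1 + 0·2 + 0·-2.

-20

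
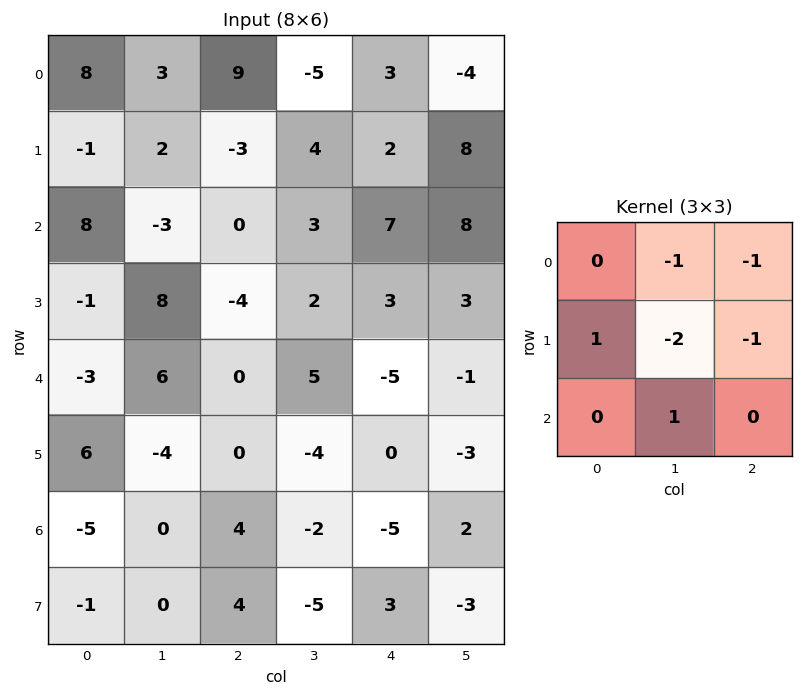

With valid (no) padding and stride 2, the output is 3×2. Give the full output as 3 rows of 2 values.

Output[0,0]: The receptive field on the input at this output position is [8 3 9 / -1 2 -3 / 8 -3 0]. Elementwise product with the kernel and sum: 3·-1 + 9·-1 + -1·1 + 2·-2 + -3·-1 + -3·1.
Output[0,1]: The receptive field on the input at this output position is [9 -5 3 / -3 4 2 / 0 3 7]. Elementwise product with the kernel and sum: -5·-1 + 3·-1 + -3·1 + 4·-2 + 2·-1 + 3·1.

-17 -8
-4 -16
8 6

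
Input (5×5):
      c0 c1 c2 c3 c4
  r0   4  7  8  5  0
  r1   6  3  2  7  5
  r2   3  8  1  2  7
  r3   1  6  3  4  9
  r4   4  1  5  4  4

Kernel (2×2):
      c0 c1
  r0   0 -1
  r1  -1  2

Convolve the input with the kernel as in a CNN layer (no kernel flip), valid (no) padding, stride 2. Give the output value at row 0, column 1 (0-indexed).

7

The receptive field on the input at this output position is [8 5 / 2 7]. Elementwise product with the kernel and sum: 5·-1 + 2·-1 + 7·2.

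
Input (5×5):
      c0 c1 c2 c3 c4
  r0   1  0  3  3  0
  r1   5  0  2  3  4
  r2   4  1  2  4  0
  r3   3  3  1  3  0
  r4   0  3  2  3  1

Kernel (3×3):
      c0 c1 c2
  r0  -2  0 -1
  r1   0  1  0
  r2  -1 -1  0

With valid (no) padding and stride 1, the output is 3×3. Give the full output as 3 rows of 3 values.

Output[0,0]: The receptive field on the input at this output position is [1 0 3 / 5 0 2 / 4 1 2]. Elementwise product with the kernel and sum: 1·-2 + 3·-1 + 0·1 + 4·-1 + 1·-1.
Output[0,1]: The receptive field on the input at this output position is [0 3 3 / 0 2 3 / 1 2 4]. Elementwise product with the kernel and sum: 0·-2 + 3·-1 + 2·1 + 1·-1 + 2·-1.

-10 -4 -9
-17 -5 -8
-10 -10 -6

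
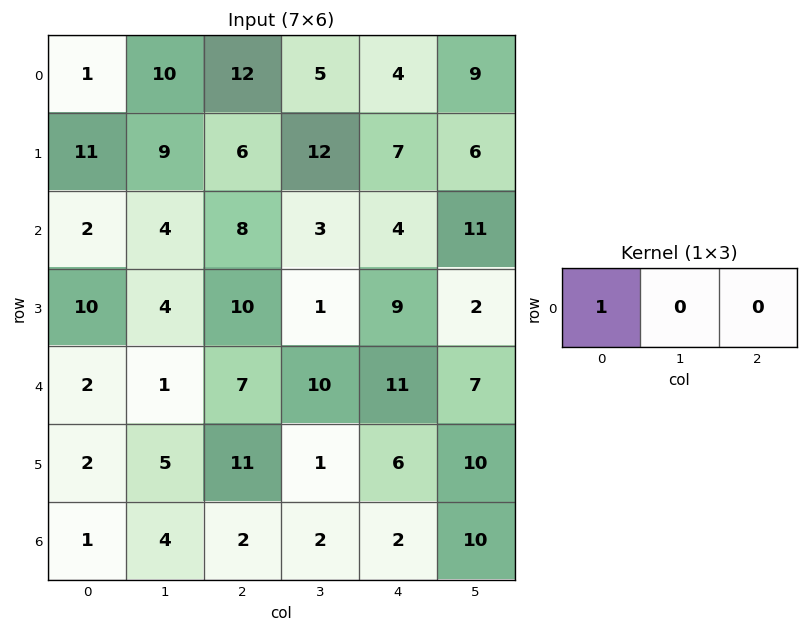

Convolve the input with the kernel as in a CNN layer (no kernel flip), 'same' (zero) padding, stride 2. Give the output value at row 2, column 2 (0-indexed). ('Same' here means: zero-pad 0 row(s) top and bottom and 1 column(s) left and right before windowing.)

The receptive field on the zero-padded input at this output position is [10 11 7]. Elementwise product with the kernel and sum: 10·1.

10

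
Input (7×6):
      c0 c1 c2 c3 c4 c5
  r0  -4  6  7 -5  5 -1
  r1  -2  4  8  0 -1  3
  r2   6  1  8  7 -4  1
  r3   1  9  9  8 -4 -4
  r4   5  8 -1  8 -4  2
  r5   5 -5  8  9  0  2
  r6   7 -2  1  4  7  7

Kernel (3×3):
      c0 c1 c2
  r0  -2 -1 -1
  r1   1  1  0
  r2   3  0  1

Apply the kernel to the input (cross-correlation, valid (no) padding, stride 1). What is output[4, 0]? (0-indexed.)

The receptive field on the input at this output position is [5 8 -1 / 5 -5 8 / 7 -2 1]. Elementwise product with the kernel and sum: 5·-2 + 8·-1 + -1·-1 + 5·1 + -5·1 + 7·3 + 1·1.

5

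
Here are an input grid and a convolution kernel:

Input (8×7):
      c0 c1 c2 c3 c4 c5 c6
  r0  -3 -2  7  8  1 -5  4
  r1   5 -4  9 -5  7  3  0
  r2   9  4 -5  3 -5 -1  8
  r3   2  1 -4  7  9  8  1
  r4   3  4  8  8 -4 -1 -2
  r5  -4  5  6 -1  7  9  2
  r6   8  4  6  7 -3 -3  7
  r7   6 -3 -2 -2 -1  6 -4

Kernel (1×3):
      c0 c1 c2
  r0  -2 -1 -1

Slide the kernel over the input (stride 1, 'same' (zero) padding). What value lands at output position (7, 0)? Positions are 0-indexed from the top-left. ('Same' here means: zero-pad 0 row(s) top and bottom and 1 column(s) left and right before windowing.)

The receptive field on the zero-padded input at this output position is [0 6 -3]. Elementwise product with the kernel and sum: 0·-2 + 6·-1 + -3·-1.

-3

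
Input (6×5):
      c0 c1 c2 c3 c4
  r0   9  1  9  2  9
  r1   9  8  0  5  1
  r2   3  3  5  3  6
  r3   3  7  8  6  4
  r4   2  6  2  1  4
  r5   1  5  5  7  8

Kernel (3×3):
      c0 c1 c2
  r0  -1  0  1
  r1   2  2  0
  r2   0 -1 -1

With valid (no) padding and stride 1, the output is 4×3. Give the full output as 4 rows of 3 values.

26 9 1
-12 -1 7
14 27 24
11 3 -13

Output[0,0]: The receptive field on the input at this output position is [9 1 9 / 9 8 0 / 3 3 5]. Elementwise product with the kernel and sum: 9·-1 + 9·1 + 9·2 + 8·2 + 3·-1 + 5·-1.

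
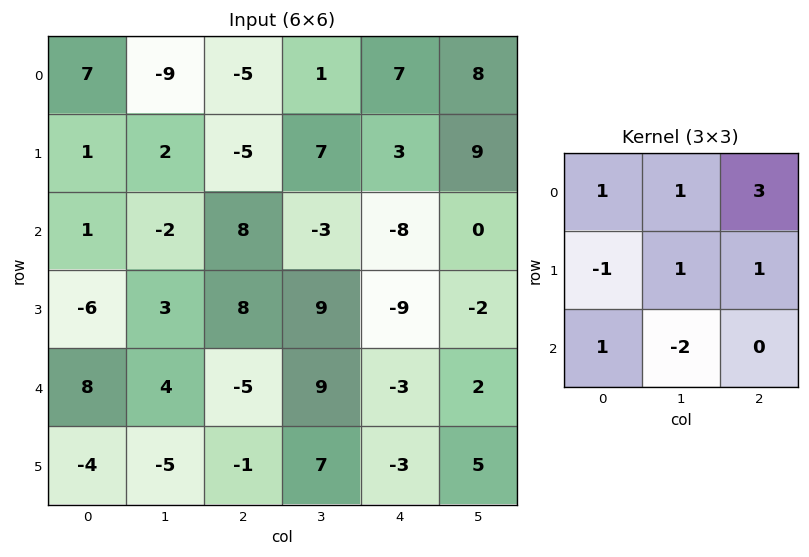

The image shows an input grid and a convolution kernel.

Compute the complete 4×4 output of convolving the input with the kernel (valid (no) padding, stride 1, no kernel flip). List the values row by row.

-16 -29 46 50
-19 12 -18 59
40 25 -50 -16
18 35 -14 -3

Output[0,0]: The receptive field on the input at this output position is [7 -9 -5 / 1 2 -5 / 1 -2 8]. Elementwise product with the kernel and sum: 7·1 + -9·1 + -5·3 + 1·-1 + 2·1 + -5·1 + 1·1 + -2·-2.
Output[0,1]: The receptive field on the input at this output position is [-9 -5 1 / 2 -5 7 / -2 8 -3]. Elementwise product with the kernel and sum: -9·1 + -5·1 + 1·3 + 2·-1 + -5·1 + 7·1 + -2·1 + 8·-2.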